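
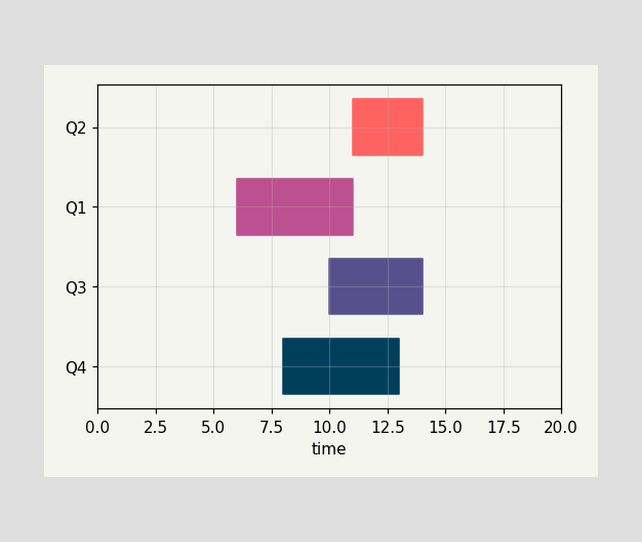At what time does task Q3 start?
10

The Q3 bar begins at t=10.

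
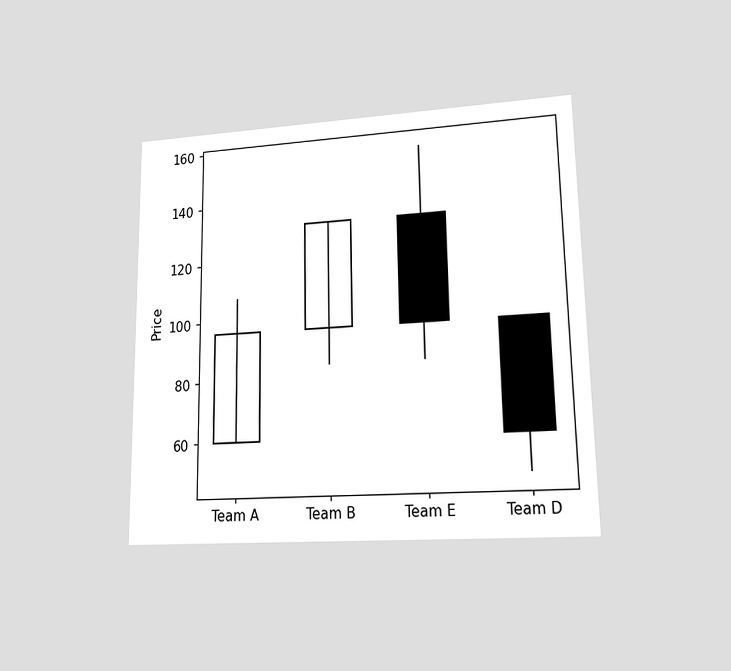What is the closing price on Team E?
The chart is viewed at a slight angle. The Team E candle closes at 96.

96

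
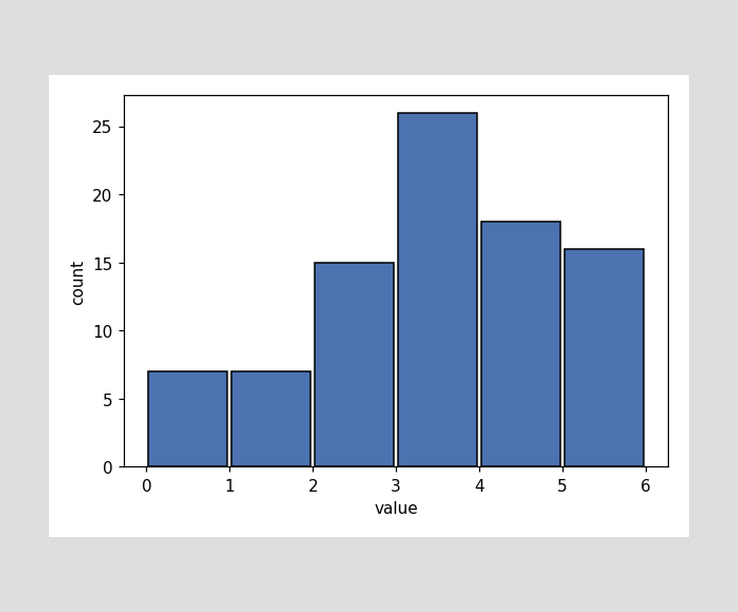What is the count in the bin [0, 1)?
The [0, 1) bin has height 7.

7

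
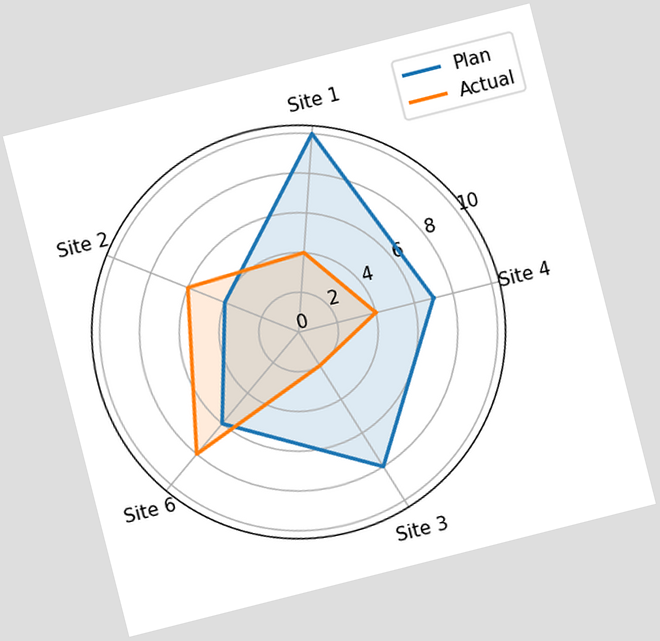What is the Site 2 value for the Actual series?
6

The chart is tilted about 14° counter-clockwise. On the Site 2 axis, Actual reaches 6.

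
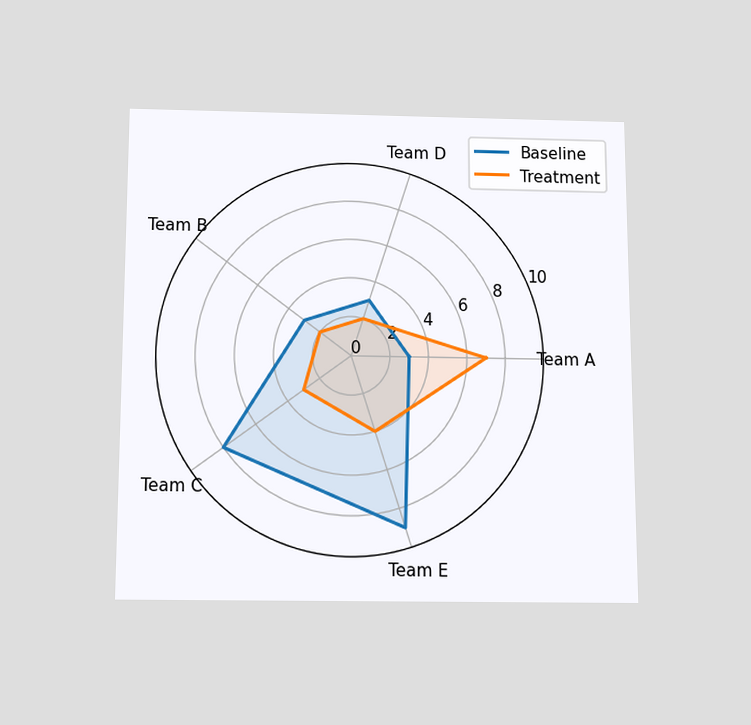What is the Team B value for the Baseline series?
The chart is viewed slightly from below. On the Team B axis, Baseline reaches 3.

3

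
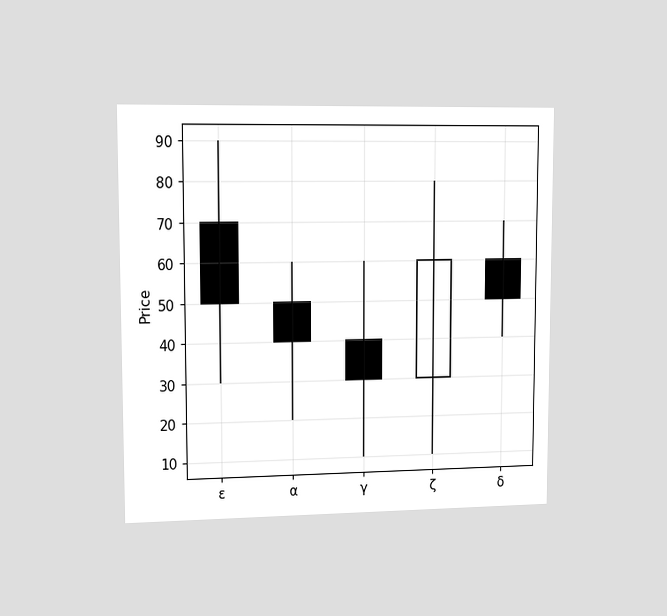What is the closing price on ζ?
The chart is viewed slightly from the left. The ζ candle closes at 60.

60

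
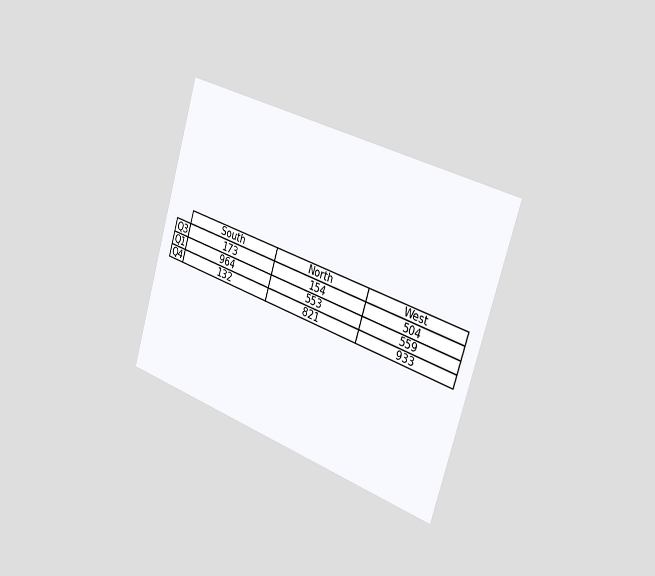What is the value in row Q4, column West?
933

The chart is tilted about 17° clockwise and viewed slightly from the right. The (Q4, West) cell reads 933.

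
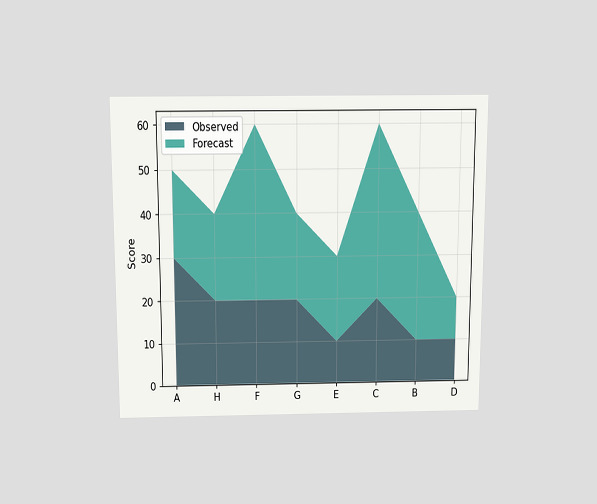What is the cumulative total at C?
60

The chart is viewed slightly from above. The stacked total at C reaches 60.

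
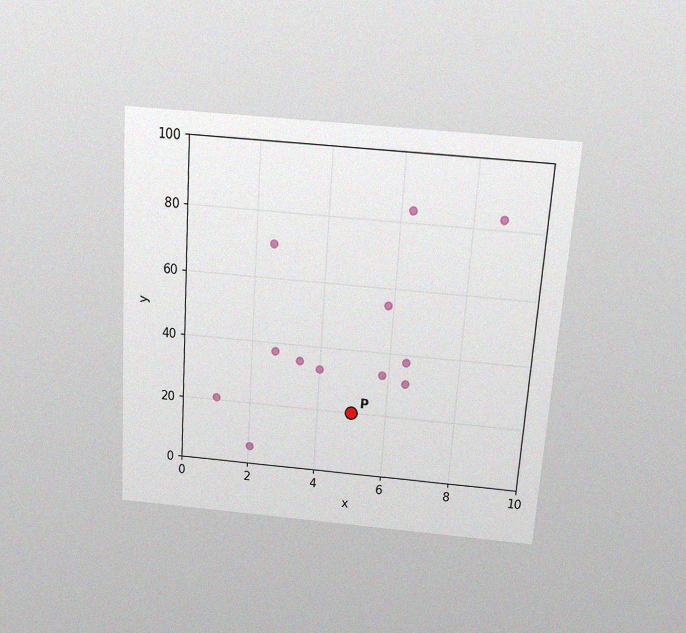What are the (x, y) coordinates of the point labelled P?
(5, 20)

The chart is tilted about 4° clockwise and viewed slightly from above, with some photo noise. Following the gridlines from P to each axis, P sits at (5, 20).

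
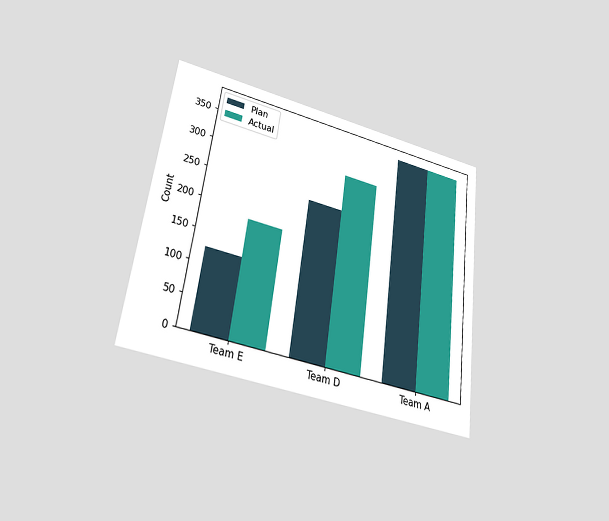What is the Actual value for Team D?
310

The chart is tilted about 8° clockwise and viewed slightly from below. The Actual bar at Team D reaches 310 on the y-axis.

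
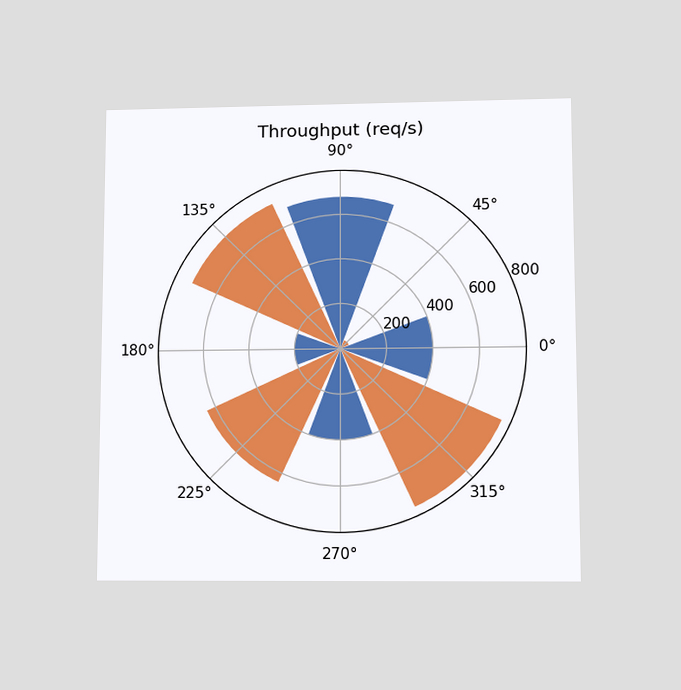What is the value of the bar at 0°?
The chart is viewed slightly from below. The bar at 0° reaches 400req/s on the radial axis.

400req/s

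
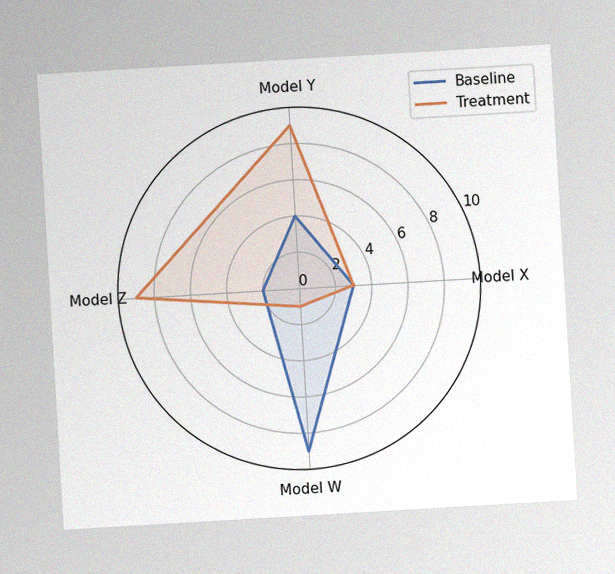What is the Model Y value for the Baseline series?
4

The chart is tilted about 3° counter-clockwise, with some photo noise. On the Model Y axis, Baseline reaches 4.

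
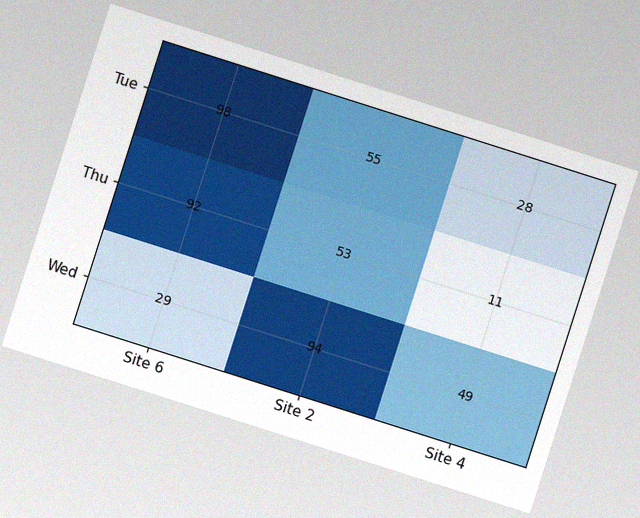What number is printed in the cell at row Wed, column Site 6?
The chart is tilted about 18° clockwise, with some photo noise. The (Wed, Site 6) cell reads 29.

29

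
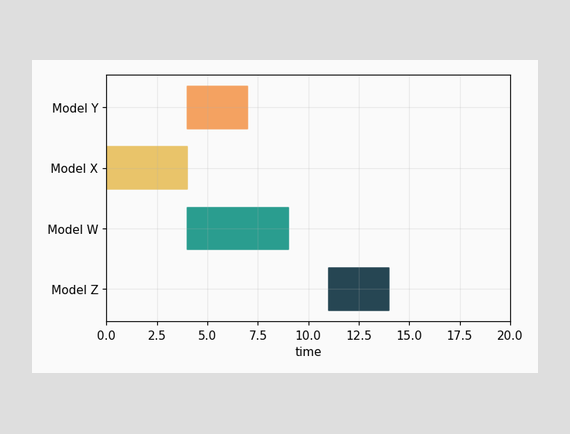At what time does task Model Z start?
The Model Z bar begins at t=11.

11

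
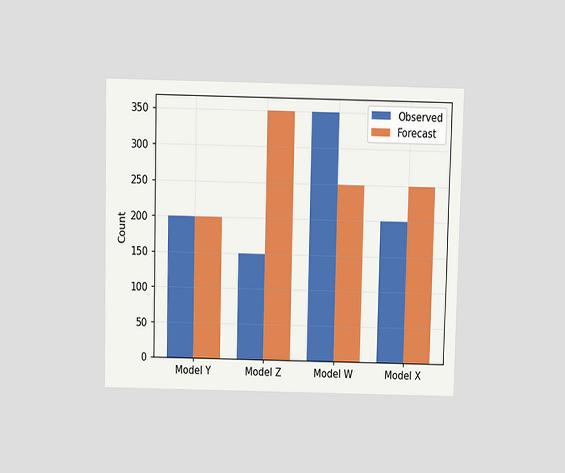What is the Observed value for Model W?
350

The chart is viewed slightly from above. The Observed bar at Model W reaches 350 on the y-axis.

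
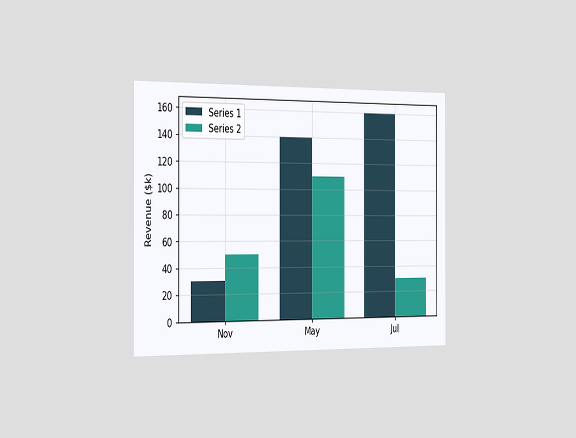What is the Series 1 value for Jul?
$160k

The chart is viewed slightly from the left. The Series 1 bar at Jul reaches $160k on the y-axis.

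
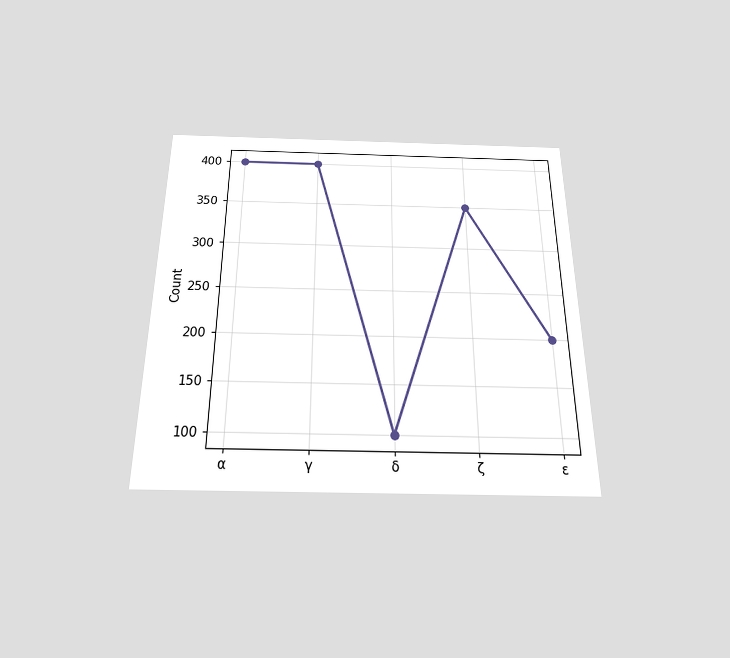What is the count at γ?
400

The chart is viewed slightly from below. At γ, the line is at 400.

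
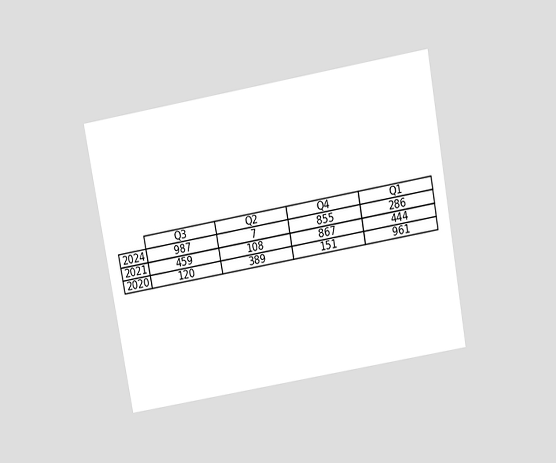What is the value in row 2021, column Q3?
The chart is tilted about 10° counter-clockwise and viewed slightly from above. The (2021, Q3) cell reads 459.

459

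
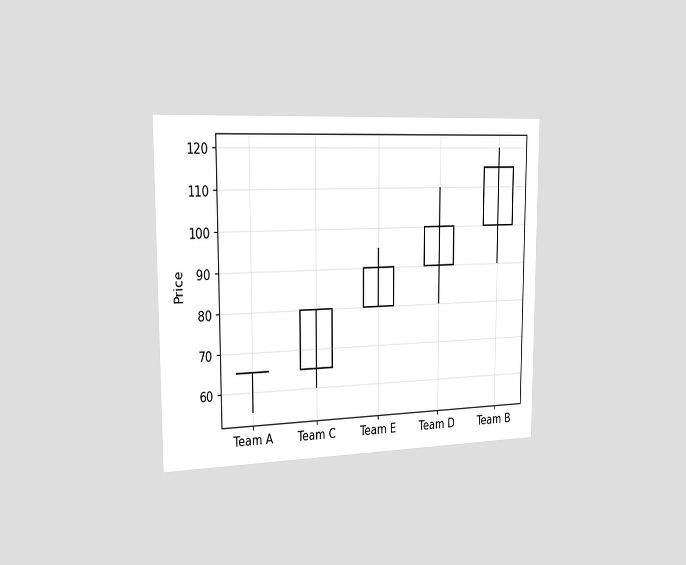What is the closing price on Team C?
80

The chart is viewed slightly from the left. The Team C candle closes at 80.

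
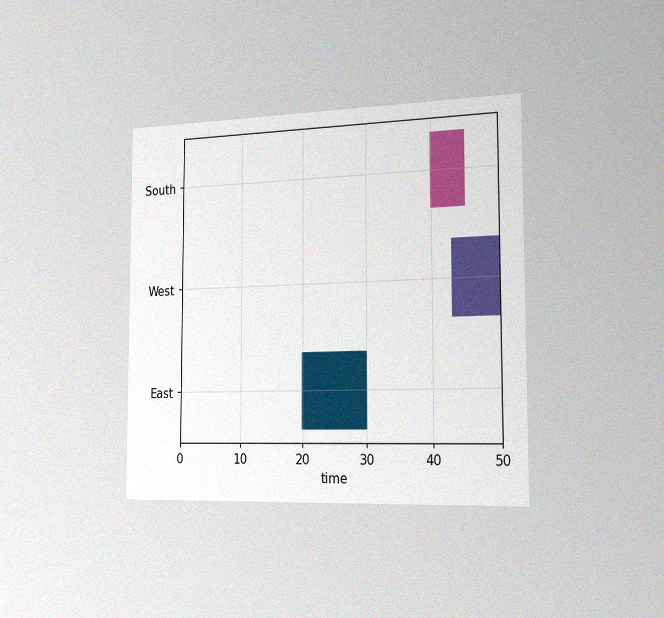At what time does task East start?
The chart is viewed slightly from the right, with some photo noise. The East bar begins at t=20.

20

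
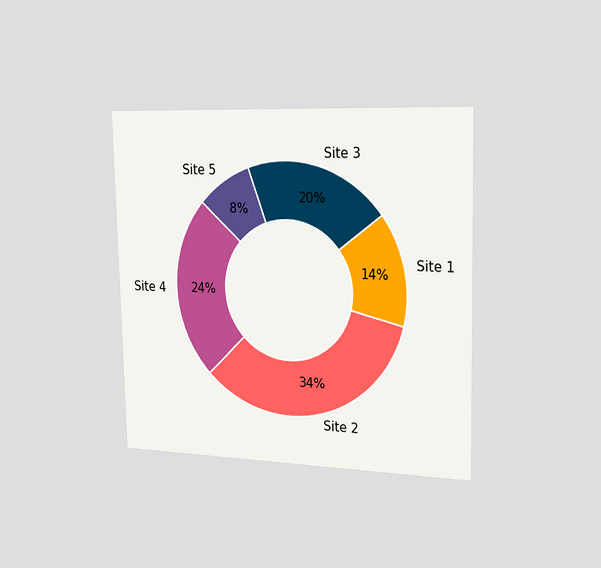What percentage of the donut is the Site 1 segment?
14%

The chart is viewed slightly from the right. The Site 1 segment takes up 14% of the ring.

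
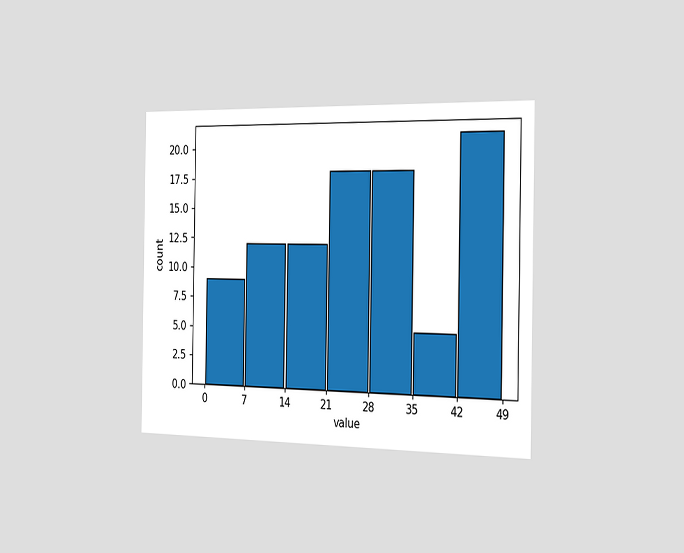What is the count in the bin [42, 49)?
The chart is viewed slightly from the right. The [42, 49) bin has height 21.

21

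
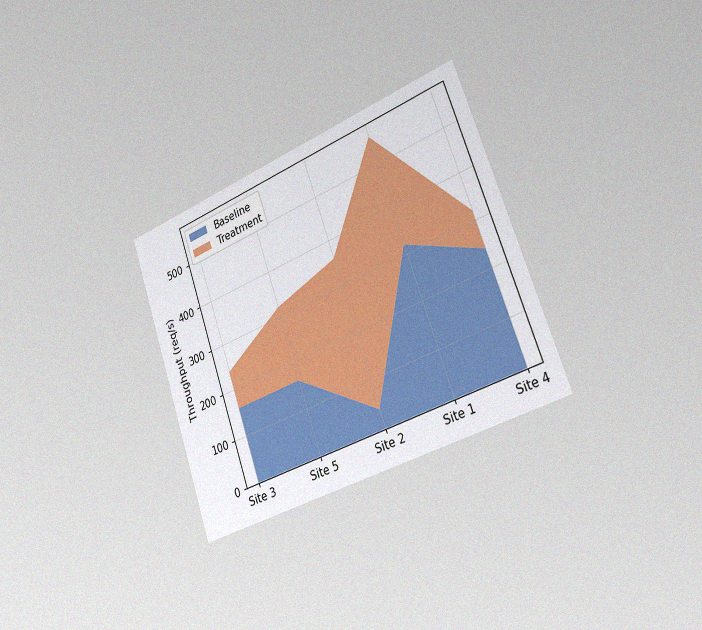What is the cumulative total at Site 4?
The chart is tilted about 20° counter-clockwise and viewed slightly from the right, with some photo noise. The stacked total at Site 4 reaches 320req/s.

320req/s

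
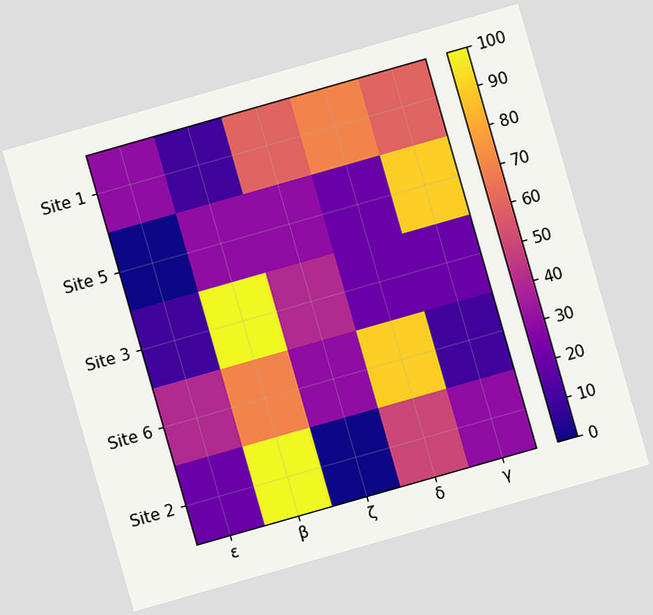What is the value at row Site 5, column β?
The chart is tilted about 16° counter-clockwise. Matching cell (Site 5, β) against the colorbar gives 30.

30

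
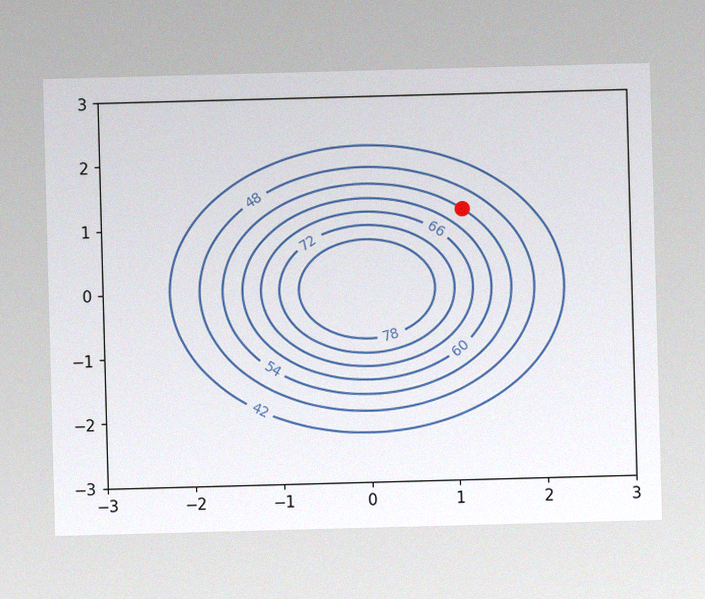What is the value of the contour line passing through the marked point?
54

The image has some photo noise and uneven lighting. The marked point sits on the contour labelled 54.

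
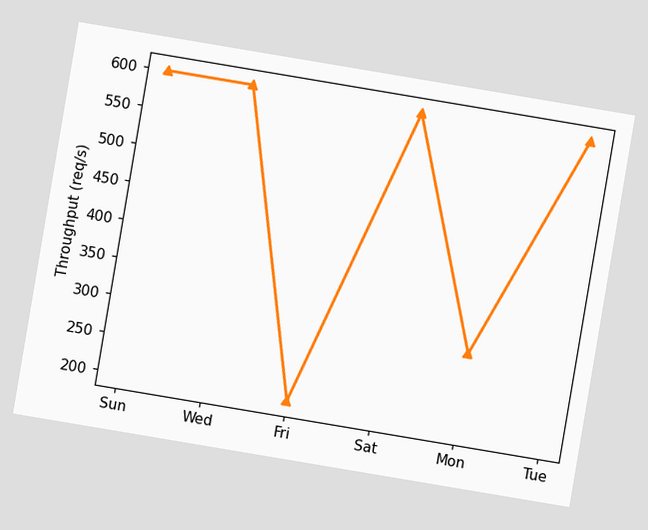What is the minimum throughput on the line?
The chart is tilted about 10° clockwise. The lowest point is at Fri, and reading across to the y-axis gives 200req/s.

200req/s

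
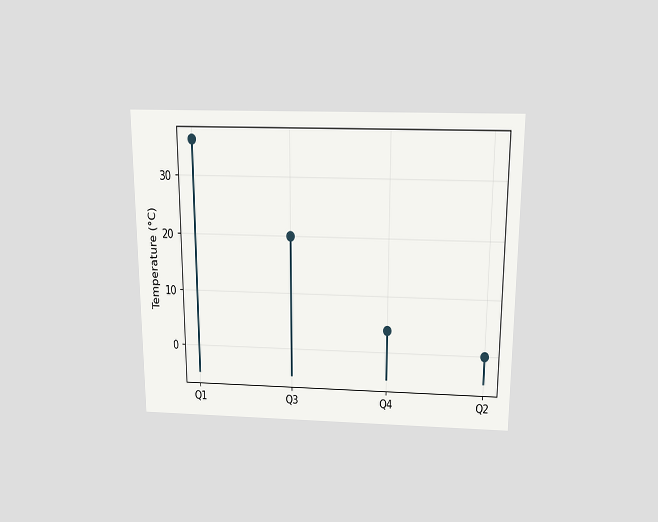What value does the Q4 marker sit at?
4°C

The chart is viewed slightly from above. The Q4 marker sits at 4°C.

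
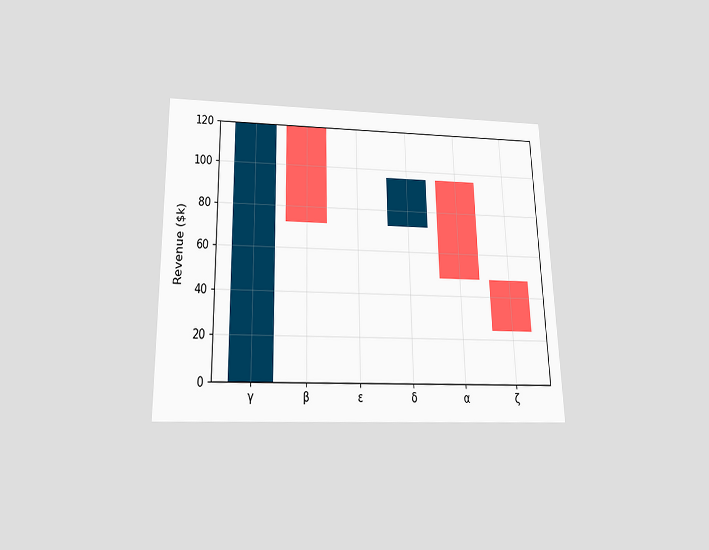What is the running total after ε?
$72k

The chart is viewed slightly from below. After ε the running total reaches $72k.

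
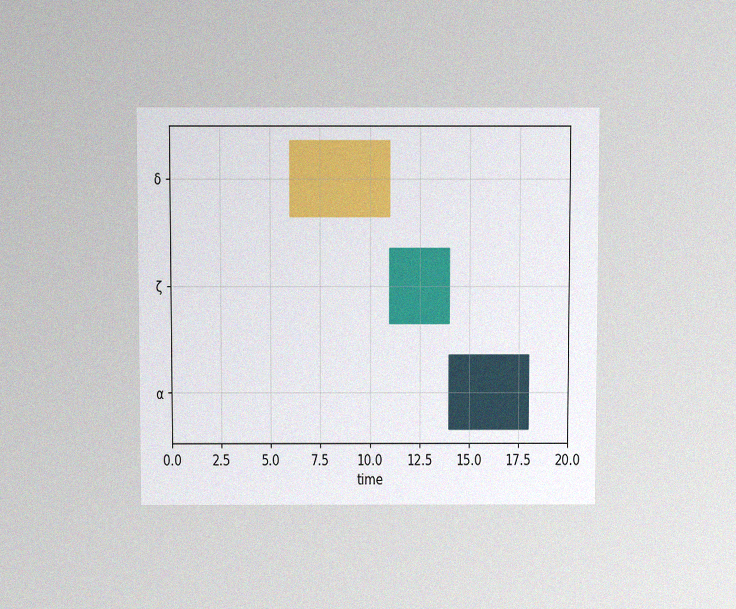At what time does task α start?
The chart is viewed slightly from above, with some photo noise. The α bar begins at t=14.

14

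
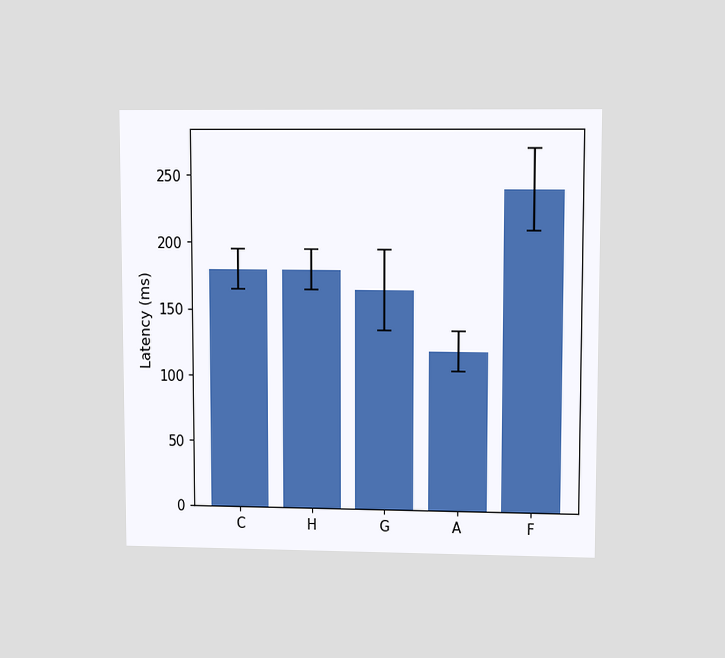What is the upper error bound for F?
The chart is viewed at a slight angle. The F bar's upper whisker reaches 270ms.

270ms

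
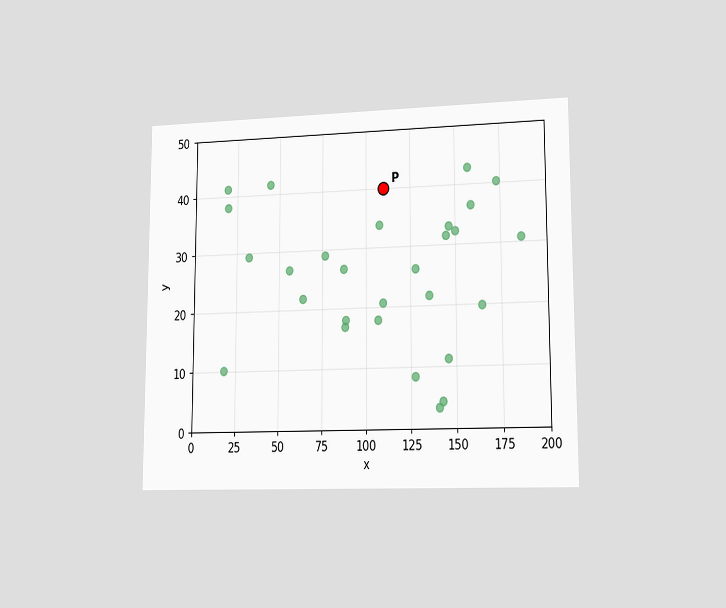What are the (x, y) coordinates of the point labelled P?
(110, 40)

The chart is viewed slightly from the right. Following the gridlines from P to each axis, P sits at (110, 40).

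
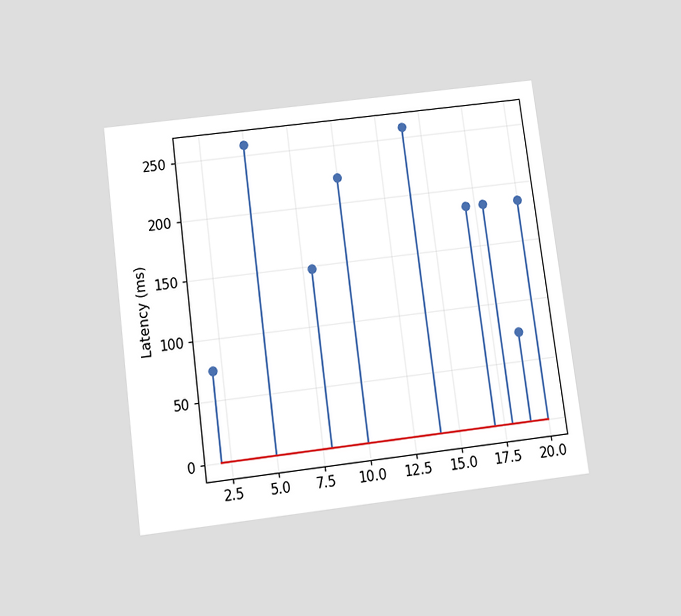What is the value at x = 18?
The chart is tilted about 7° counter-clockwise and viewed slightly from below. The stem at x=18 reaches 185ms.

185ms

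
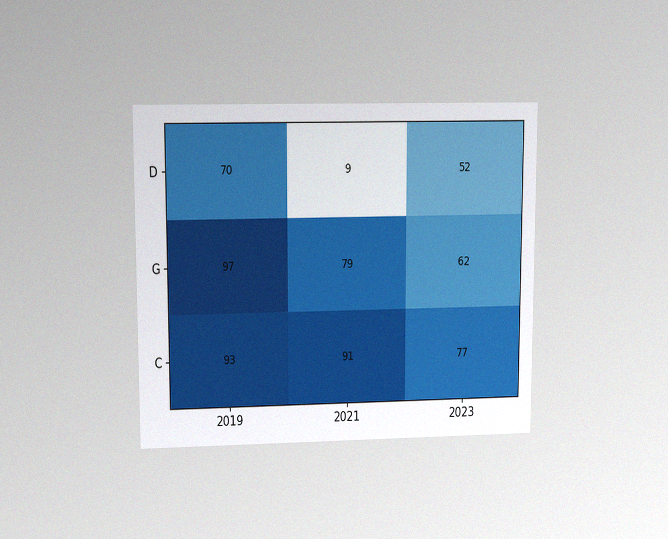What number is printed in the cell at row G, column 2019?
The chart is viewed at a slight angle, with some photo noise. The (G, 2019) cell reads 97.

97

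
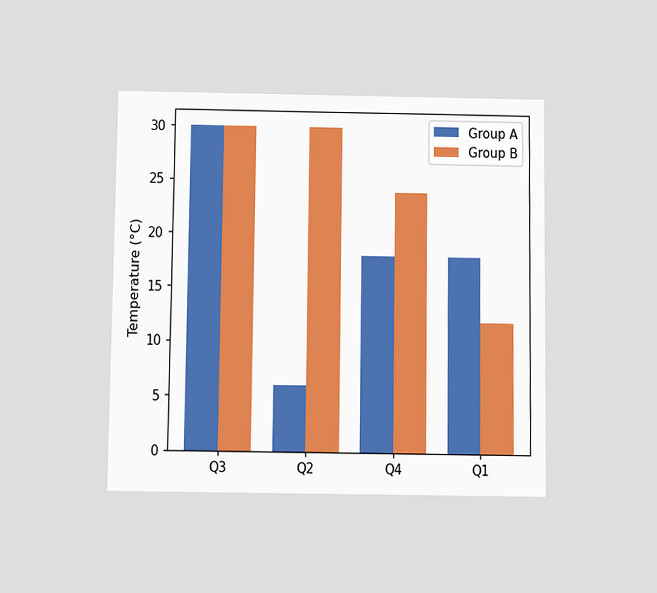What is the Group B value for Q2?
The chart is viewed slightly from below. The Group B bar at Q2 reaches 30°C on the y-axis.

30°C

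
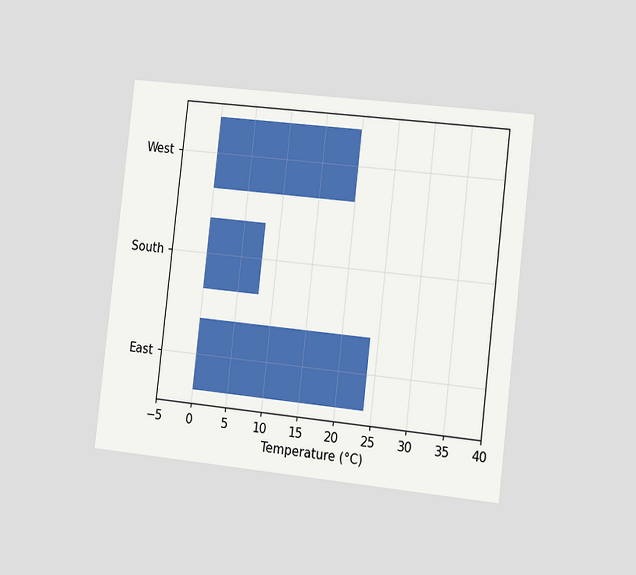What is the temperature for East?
The chart is tilted about 6° clockwise and viewed slightly from the right. Reading along the chart's x-axis, the East bar reaches 24°C.

24°C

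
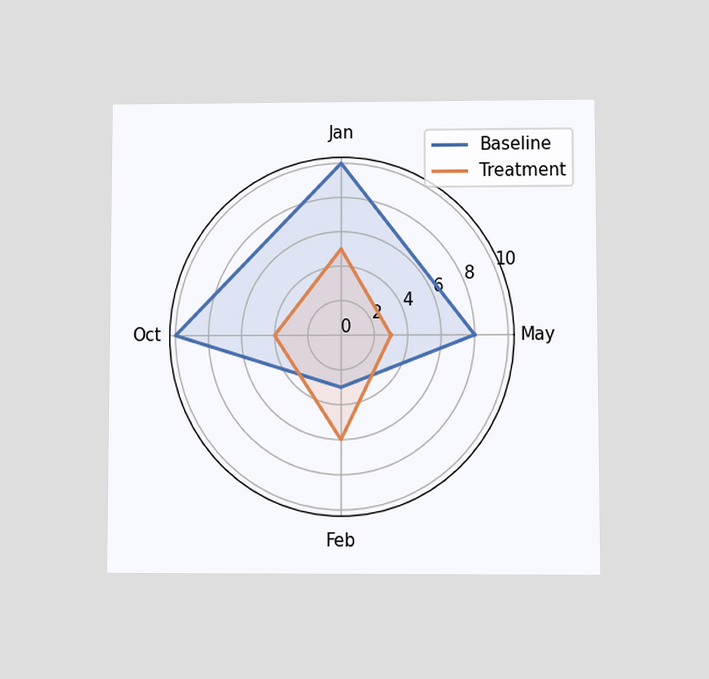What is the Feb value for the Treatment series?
6

The chart is viewed at a slight angle. On the Feb axis, Treatment reaches 6.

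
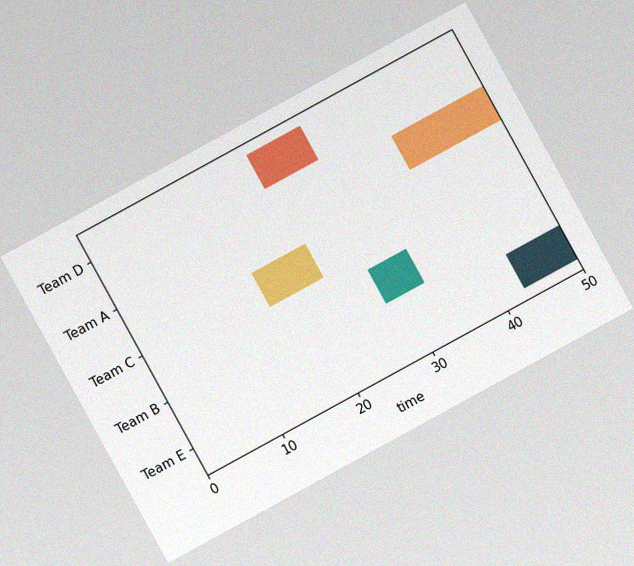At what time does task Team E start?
The chart is tilted about 29° counter-clockwise, with some photo noise. The Team E bar begins at t=43.

43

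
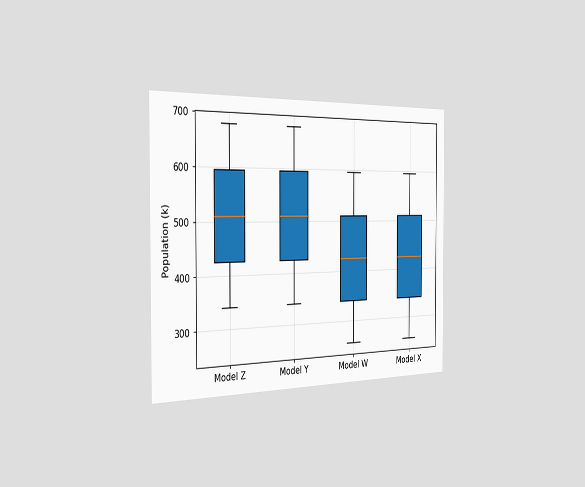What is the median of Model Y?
The chart is viewed slightly from the left. The median line in the Model Y box sits at 510k.

510k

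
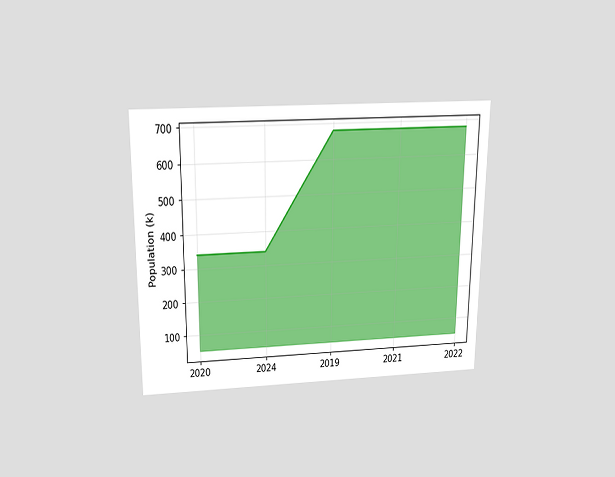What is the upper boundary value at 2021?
680k

The chart is viewed slightly from above. At 2021 the upper boundary is at 680k.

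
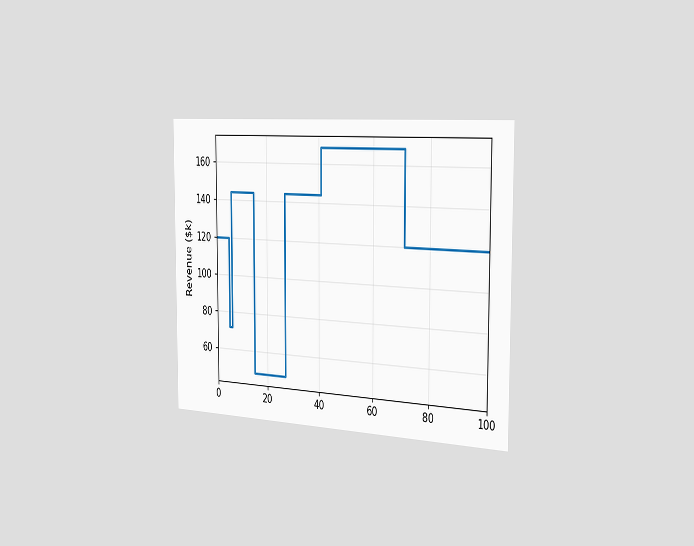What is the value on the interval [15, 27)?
The chart is viewed slightly from the right. On [15, 27) the step sits at $48k.

$48k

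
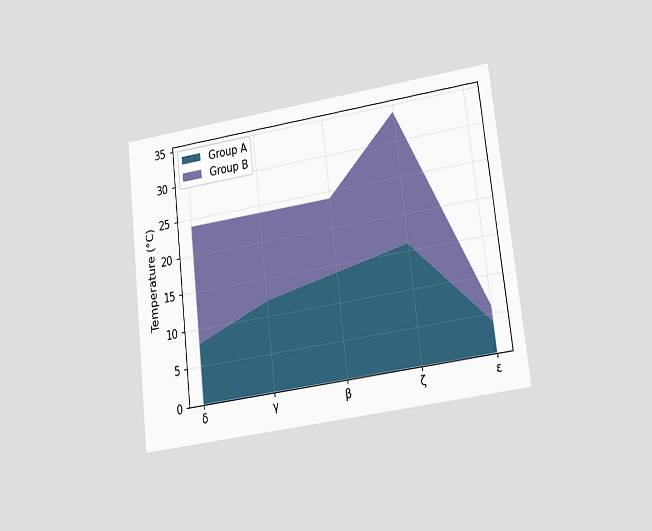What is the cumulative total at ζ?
The chart is tilted about 7° counter-clockwise and viewed at a slight angle. The stacked total at ζ reaches 34°C.

34°C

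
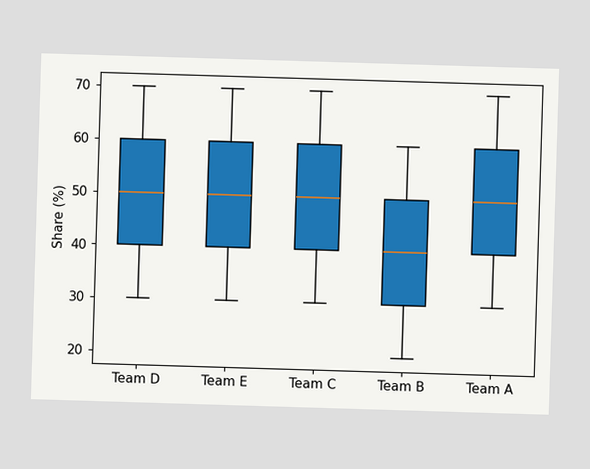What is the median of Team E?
50%

The median line in the Team E box sits at 50%.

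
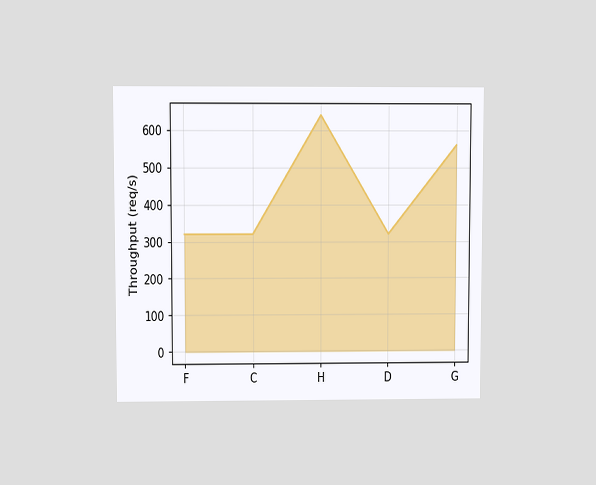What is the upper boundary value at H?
640req/s

The chart is viewed at a slight angle. At H the upper boundary is at 640req/s.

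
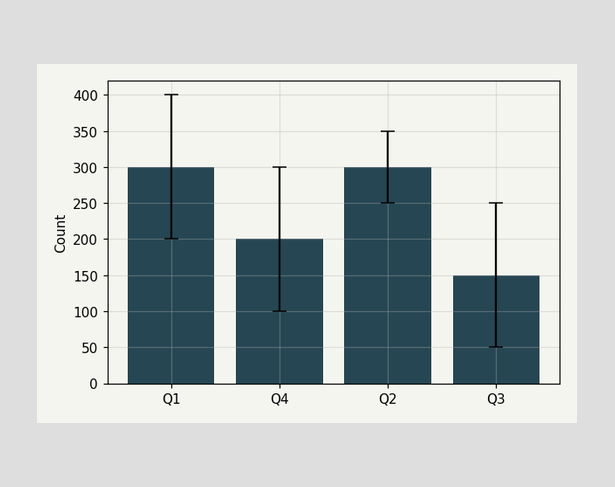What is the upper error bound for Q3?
The Q3 bar's upper whisker reaches 250.

250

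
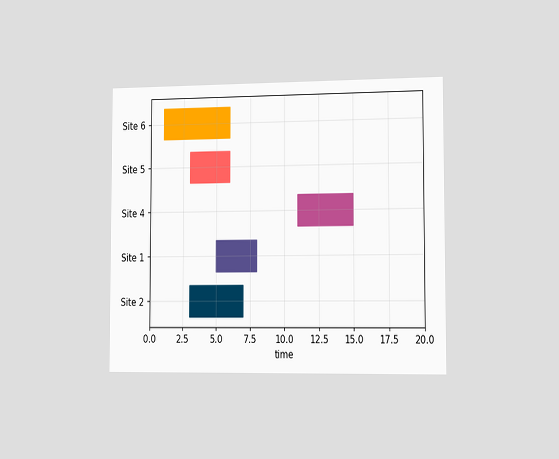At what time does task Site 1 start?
The chart is viewed slightly from the right. The Site 1 bar begins at t=5.

5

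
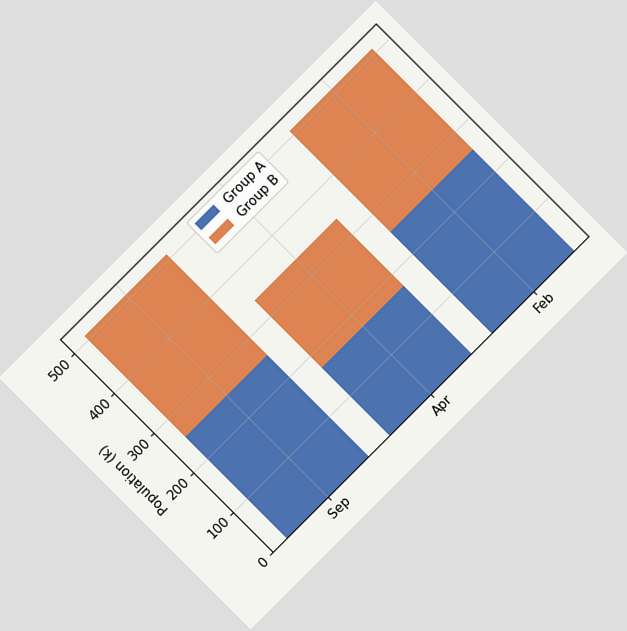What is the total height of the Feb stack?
510k

The chart is tilted about 45° counter-clockwise. The Feb stack's top reaches 510k on the y-axis.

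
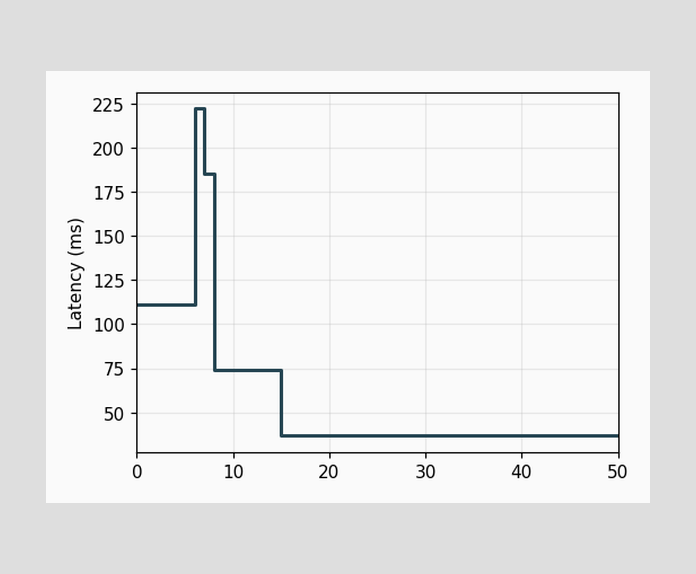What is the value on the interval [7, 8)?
185ms

On [7, 8) the step sits at 185ms.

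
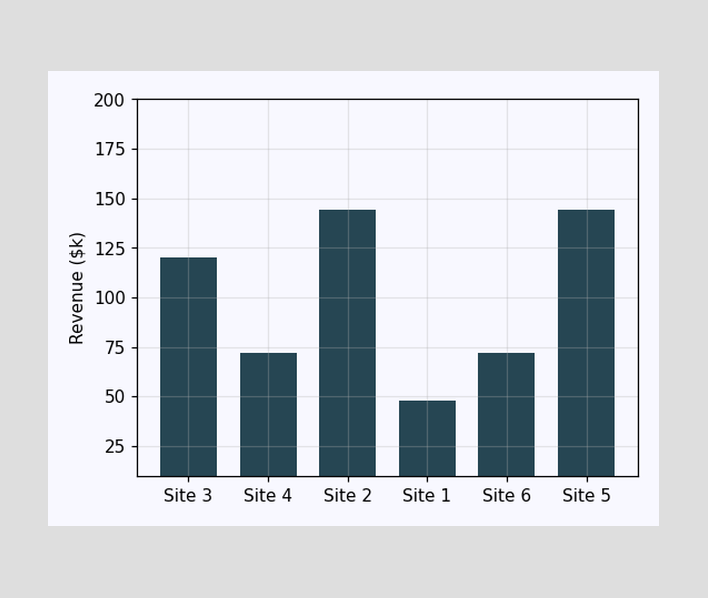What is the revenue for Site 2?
$144k

Reading along the chart's y-axis, the Site 2 bar reaches $144k.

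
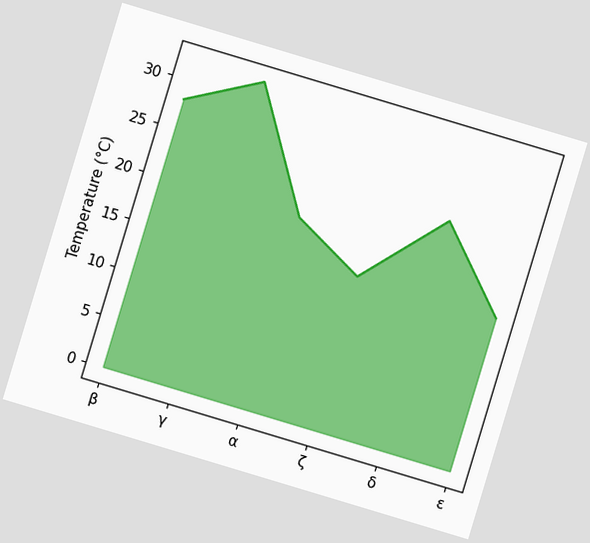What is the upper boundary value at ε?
16°C

The chart is tilted about 17° clockwise. At ε the upper boundary is at 16°C.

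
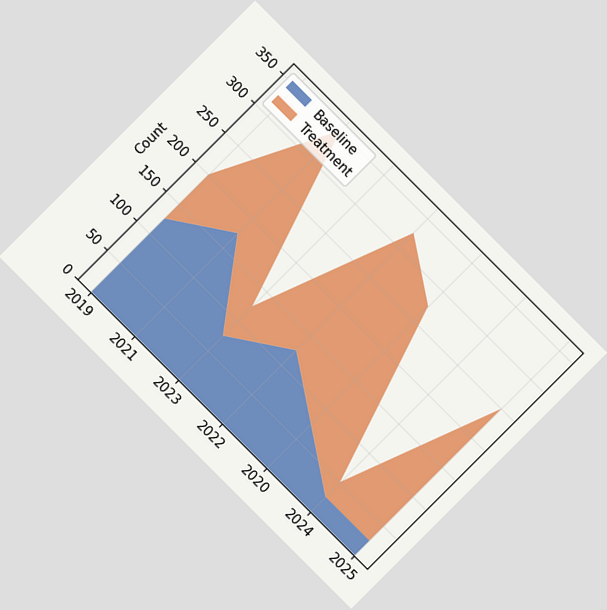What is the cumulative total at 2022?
The chart is tilted about 45° clockwise. The stacked total at 2022 reaches 325.

325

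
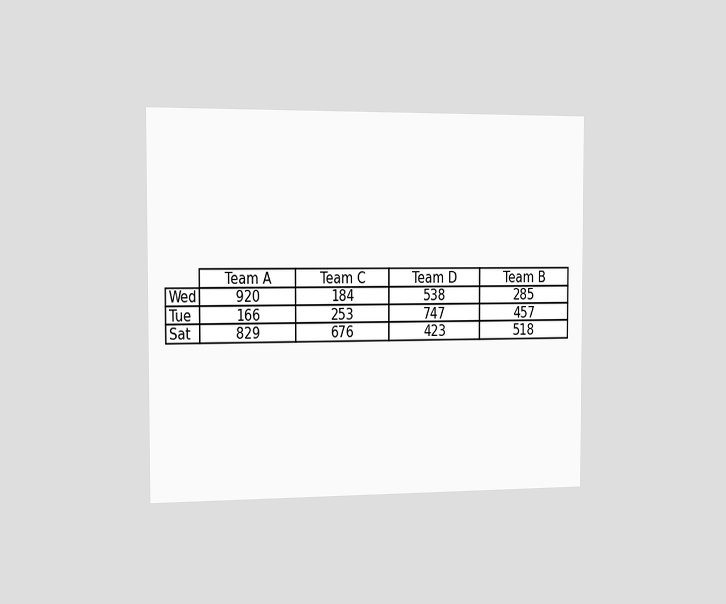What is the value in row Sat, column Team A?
829

The chart is viewed slightly from the left. The (Sat, Team A) cell reads 829.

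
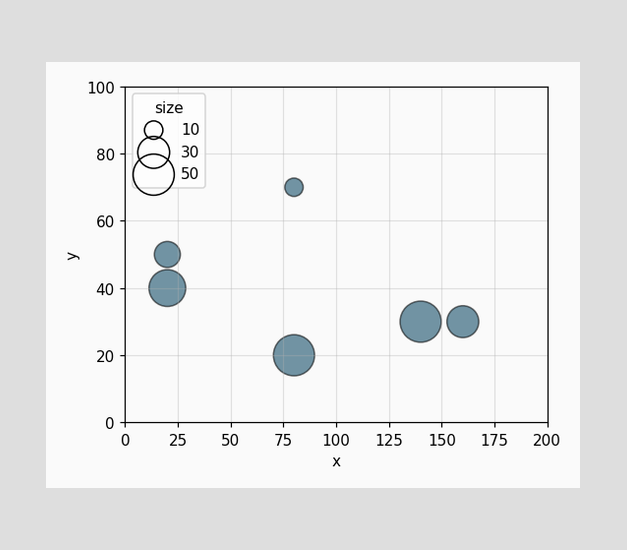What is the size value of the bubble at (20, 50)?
Matching the bubble at (20, 50) against the size legend gives 20.

20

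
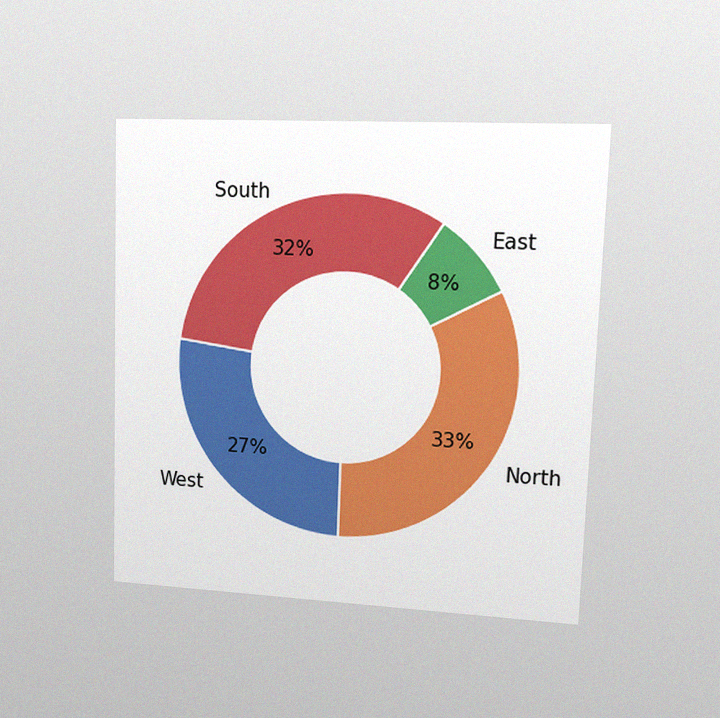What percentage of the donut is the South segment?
32%

The chart is viewed at a slight angle, with some photo noise. The South segment takes up 32% of the ring.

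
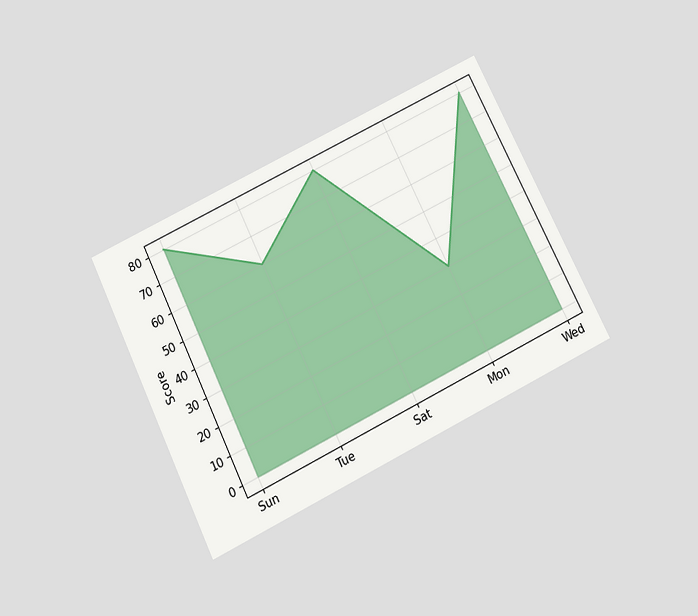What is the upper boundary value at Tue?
The chart is tilted about 26° counter-clockwise and viewed slightly from below. At Tue the upper boundary is at 60.

60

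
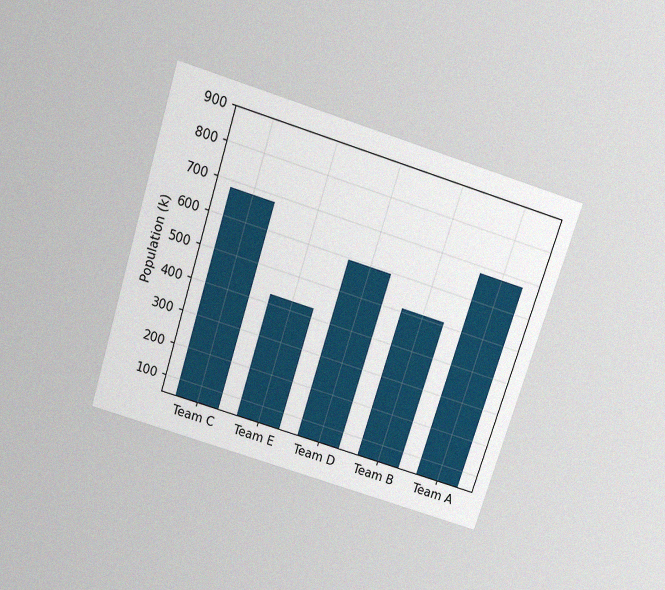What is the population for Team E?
425k

The chart is tilted about 18° clockwise and viewed slightly from above, with some photo noise. Reading along the chart's y-axis, the Team E bar reaches 425k.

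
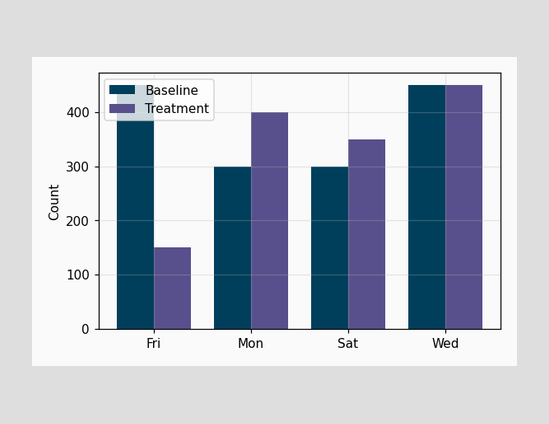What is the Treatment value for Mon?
400

The Treatment bar at Mon reaches 400 on the y-axis.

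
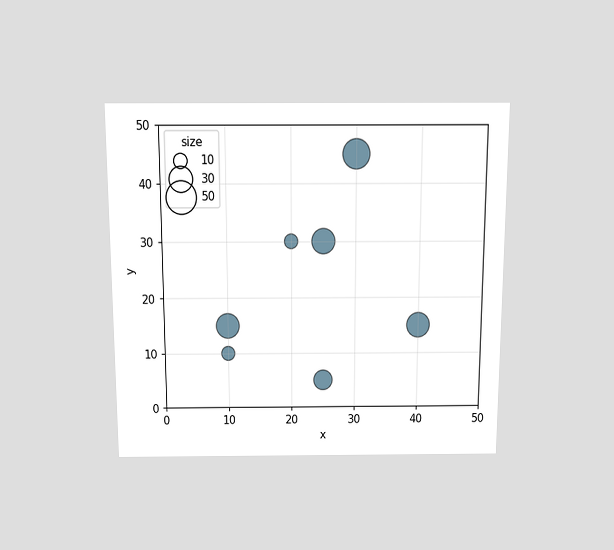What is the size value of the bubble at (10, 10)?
10

The chart is viewed slightly from above. Matching the bubble at (10, 10) against the size legend gives 10.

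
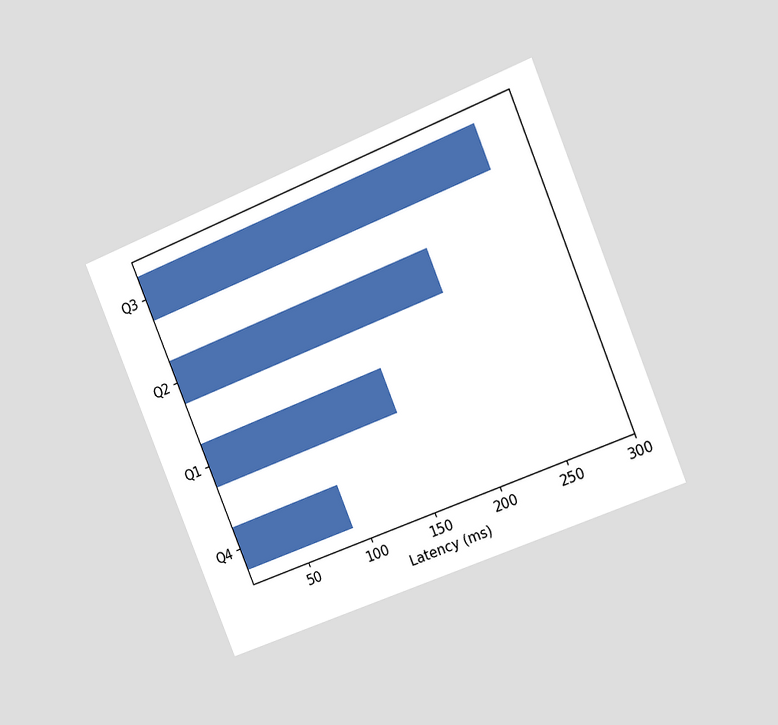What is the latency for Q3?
The chart is tilted about 22° counter-clockwise and viewed at a slight angle. Reading along the chart's x-axis, the Q3 bar reaches 270ms.

270ms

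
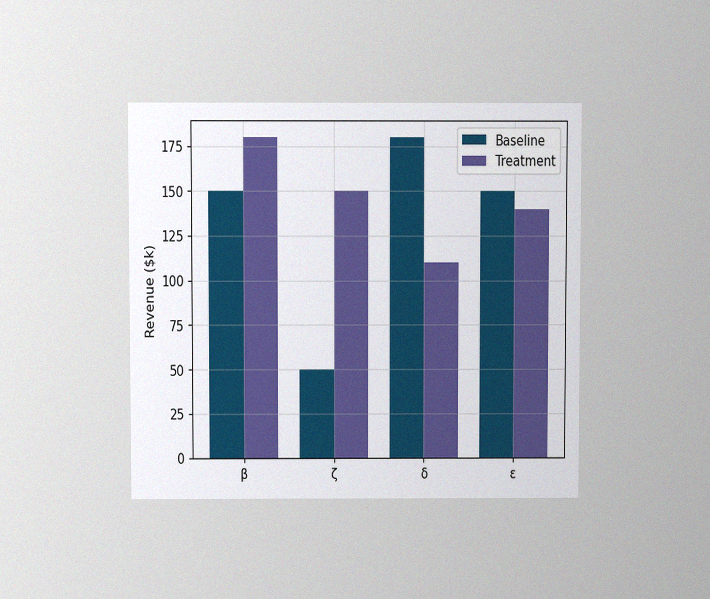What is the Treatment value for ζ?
The chart is viewed slightly from above, with some photo noise. The Treatment bar at ζ reaches $150k on the y-axis.

$150k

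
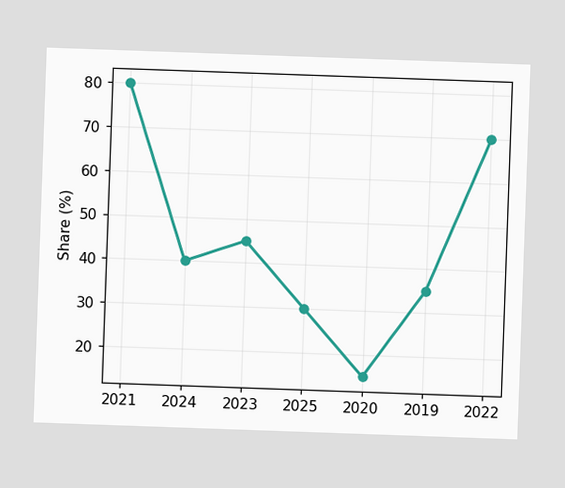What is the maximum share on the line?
80%

The chart is tilted about 2° clockwise. The highest point is at 2021, and reading across to the y-axis gives 80%.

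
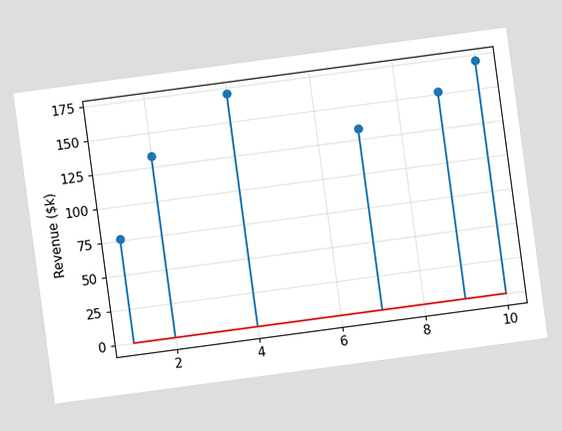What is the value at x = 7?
$133k

The chart is tilted about 8° counter-clockwise. The stem at x=7 reaches $133k.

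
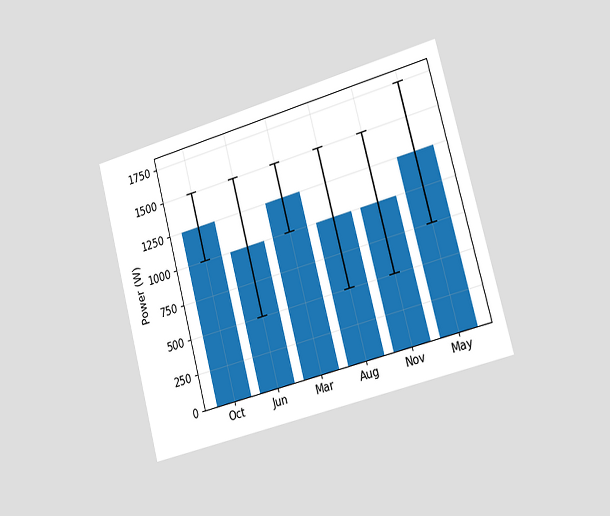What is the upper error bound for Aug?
1500W

The chart is tilted about 15° counter-clockwise and viewed slightly from the right. The Aug bar's upper whisker reaches 1500W.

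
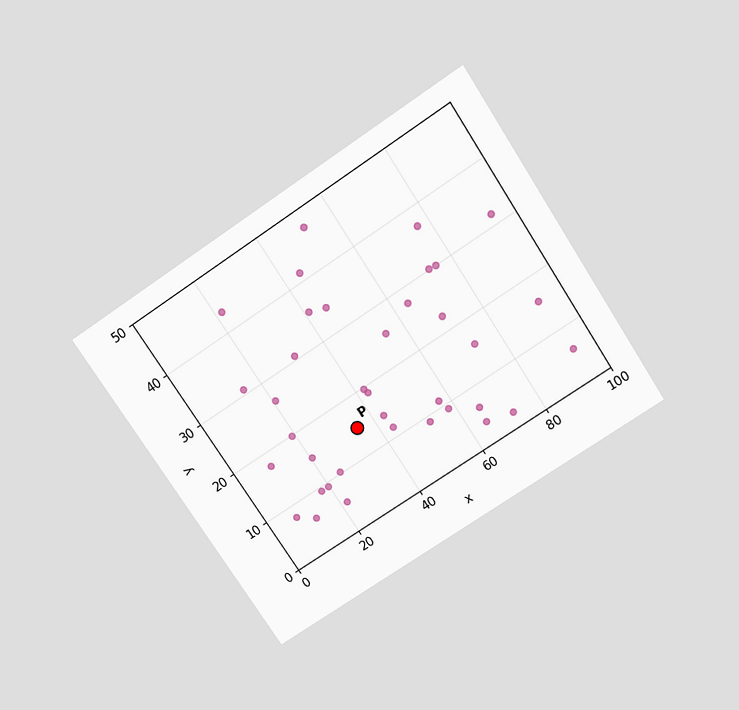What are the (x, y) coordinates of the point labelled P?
(35, 15)

The chart is tilted about 33° counter-clockwise and viewed slightly from above. Following the gridlines from P to each axis, P sits at (35, 15).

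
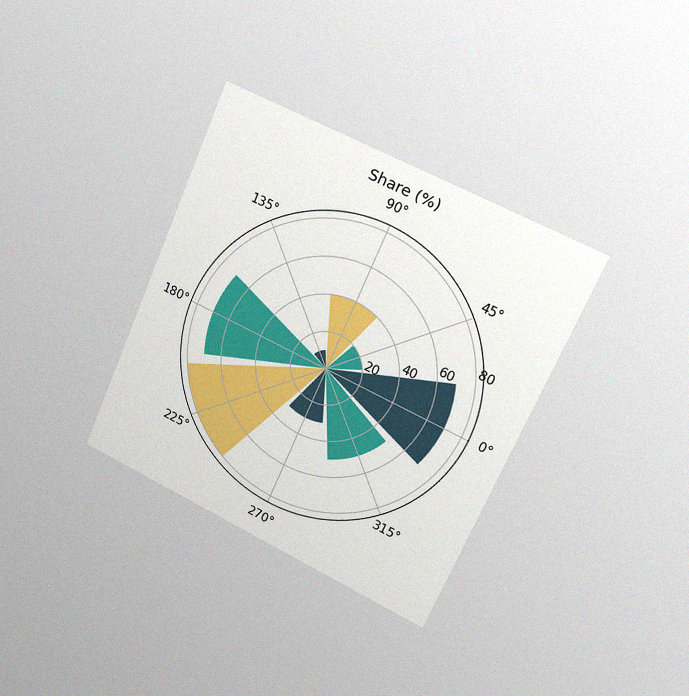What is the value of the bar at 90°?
The chart is tilted about 24° clockwise and viewed slightly from the right, with some photo noise. The bar at 90° reaches 40% on the radial axis.

40%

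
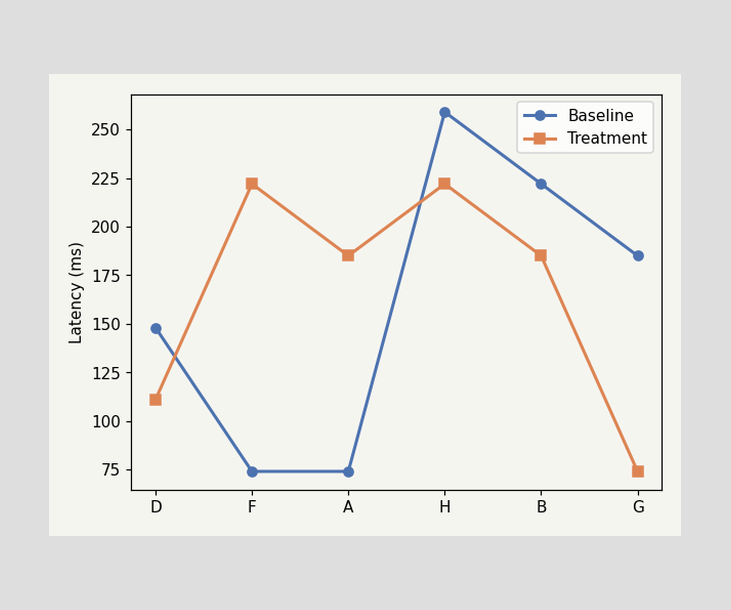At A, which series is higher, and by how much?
Treatment, by 111ms

At A, Treatment sits above the other line by 111ms.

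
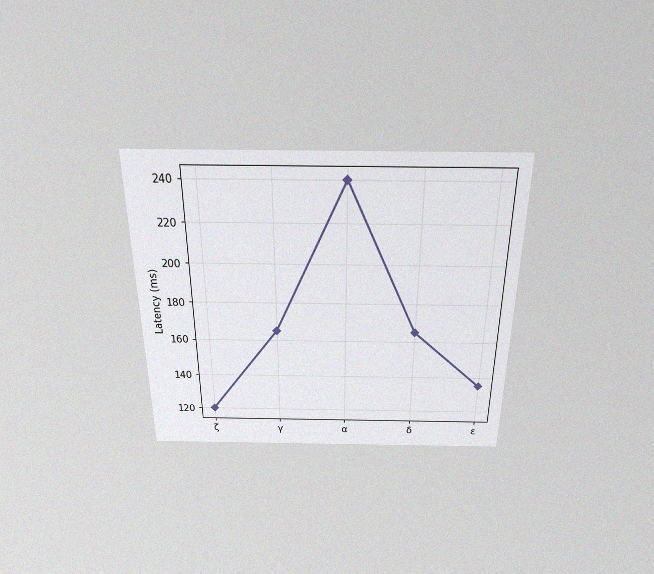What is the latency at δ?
The chart is viewed slightly from above, with some photo noise. At δ, the line is at 165ms.

165ms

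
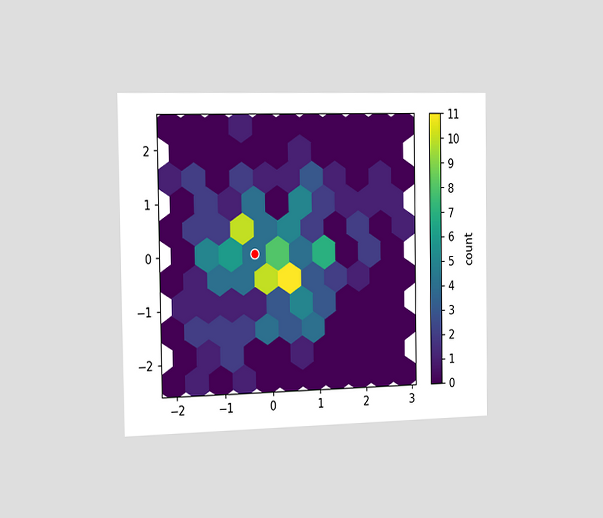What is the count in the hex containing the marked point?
The chart is viewed slightly from the left. The marked hex reads 4 on the colorbar.

4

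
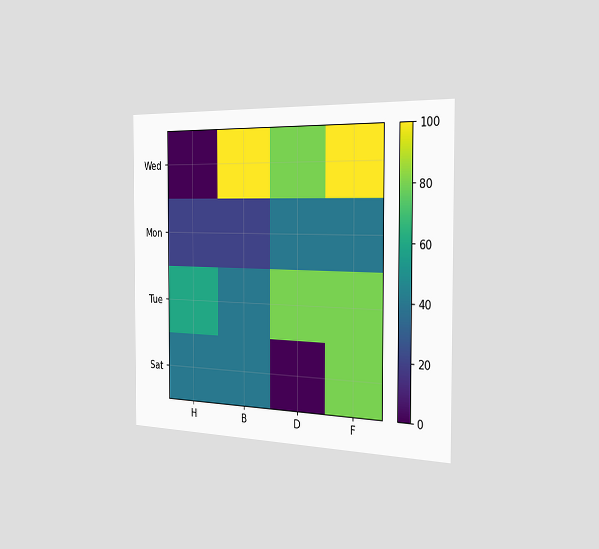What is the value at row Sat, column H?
The chart is viewed slightly from the right. Matching cell (Sat, H) against the colorbar gives 40.

40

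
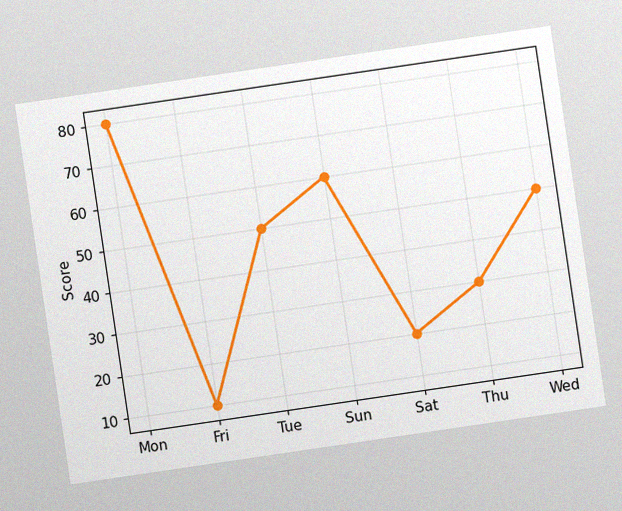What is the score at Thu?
The chart is tilted about 8° counter-clockwise, with some photo noise. At Thu, the line is at 30.

30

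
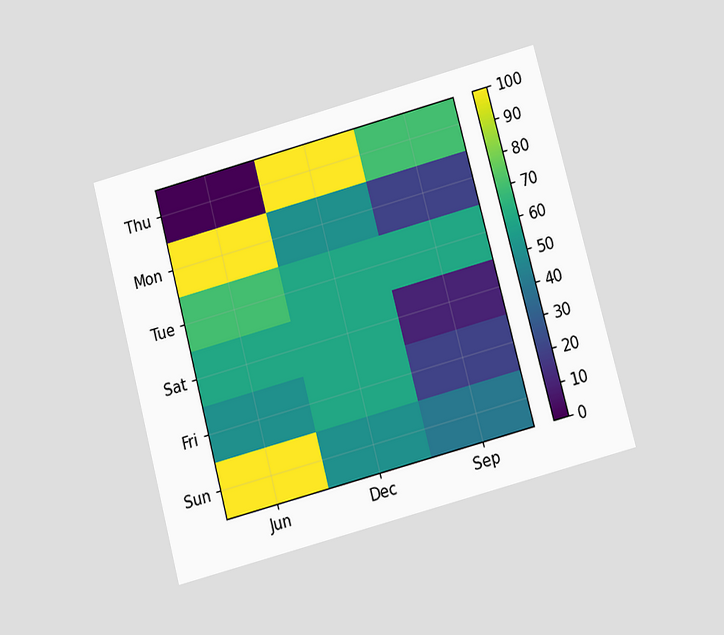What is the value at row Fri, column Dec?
60

The chart is tilted about 15° counter-clockwise and viewed at a slight angle. Matching cell (Fri, Dec) against the colorbar gives 60.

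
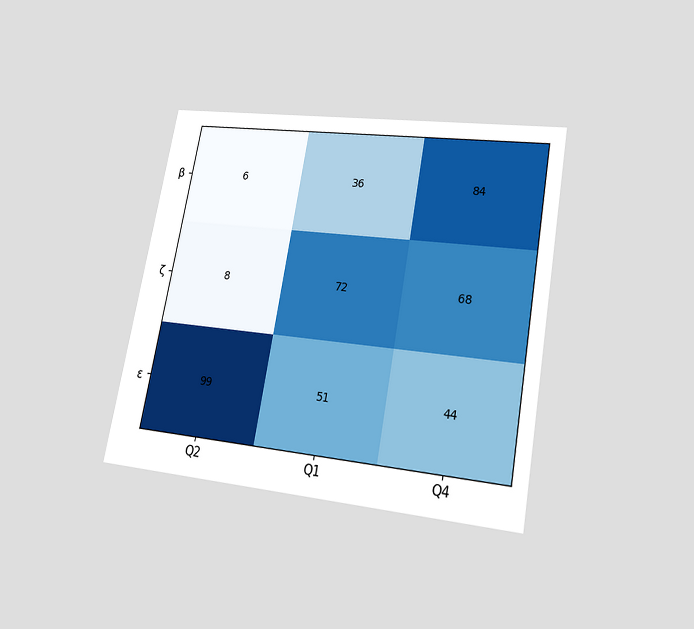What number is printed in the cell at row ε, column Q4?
44

The chart is tilted about 10° clockwise and viewed at a slight angle. The (ε, Q4) cell reads 44.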